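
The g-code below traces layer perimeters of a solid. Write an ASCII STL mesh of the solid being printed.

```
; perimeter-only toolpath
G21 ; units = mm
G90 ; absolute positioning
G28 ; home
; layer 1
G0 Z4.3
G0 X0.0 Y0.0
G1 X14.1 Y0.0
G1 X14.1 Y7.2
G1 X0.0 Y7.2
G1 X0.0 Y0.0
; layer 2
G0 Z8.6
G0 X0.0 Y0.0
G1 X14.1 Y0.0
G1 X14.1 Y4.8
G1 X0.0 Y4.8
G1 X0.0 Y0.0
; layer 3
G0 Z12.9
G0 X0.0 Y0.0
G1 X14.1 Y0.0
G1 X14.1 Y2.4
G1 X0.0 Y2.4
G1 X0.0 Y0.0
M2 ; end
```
solid part
  facet normal 0.0000 0.0000 -1.0000
    outer loop
      vertex 14.1 9.6 0.0
      vertex 14.1 0.0 0.0
      vertex 0.0 0.0 0.0
    endloop
  endfacet
  facet normal 0.0000 0.0000 -1.0000
    outer loop
      vertex 0.0 9.6 0.0
      vertex 14.1 9.6 0.0
      vertex 0.0 0.0 0.0
    endloop
  endfacet
  facet normal 0.0000 -1.0000 0.0000
    outer loop
      vertex 0.0 0.0 0.0
      vertex 14.1 0.0 0.0
      vertex 14.1 0.0 17.2
    endloop
  endfacet
  facet normal 0.0000 -1.0000 0.0000
    outer loop
      vertex 0.0 0.0 0.0
      vertex 14.1 0.0 17.2
      vertex 0.0 0.0 17.2
    endloop
  endfacet
  facet normal 0.0000 0.8732 0.4874
    outer loop
      vertex 0.0 0.0 17.2
      vertex 14.1 0.0 17.2
      vertex 14.1 9.6 0.0
    endloop
  endfacet
  facet normal 0.0000 0.8732 0.4874
    outer loop
      vertex 0.0 0.0 17.2
      vertex 14.1 9.6 0.0
      vertex 0.0 9.6 0.0
    endloop
  endfacet
  facet normal -1.0000 0.0000 0.0000
    outer loop
      vertex 0.0 0.0 17.2
      vertex 0.0 9.6 0.0
      vertex 0.0 0.0 0.0
    endloop
  endfacet
  facet normal 1.0000 0.0000 0.0000
    outer loop
      vertex 14.1 0.0 0.0
      vertex 14.1 9.6 0.0
      vertex 14.1 0.0 17.2
    endloop
  endfacet
endsolid part

The G0 Z moves step by Δz≈4.3 mm. The G1 loops shrink linearly with z, so the solid tapers from its base footprint up to z≈17.2. Closing with a flat bottom cap and the tapered top and triangulating gives 8 facets — a wedge (ramp): 14.1 × 9.6 mm base, rising to 17.2 mm along the y=0 edge and sloping linearly to z=0 at y=9.6.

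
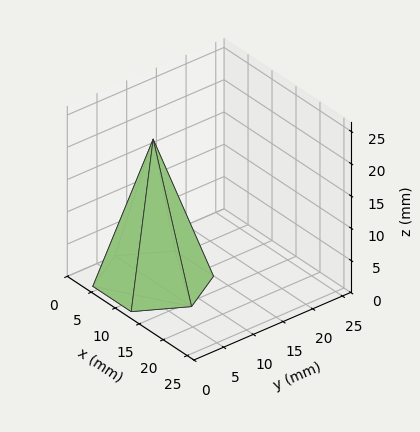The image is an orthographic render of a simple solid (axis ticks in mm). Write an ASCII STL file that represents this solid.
Reading the render: the shape is a regular 6-sided pyramid, base circumscribed radius ≈ 8 mm, apex at z ≈ 22 mm (dimensions read to the nearest mm from the axis ticks). For the STL, each face is triangulated and given an outward normal.

solid part
  facet normal 0.0000 0.0000 -1.0000
    outer loop
      vertex 4.000 14.928 0.000
      vertex 12.000 14.928 0.000
      vertex 16.000 8.000 0.000
    endloop
  endfacet
  facet normal 0.0000 0.0000 -1.0000
    outer loop
      vertex 0.000 8.000 0.000
      vertex 4.000 14.928 0.000
      vertex 16.000 8.000 0.000
    endloop
  endfacet
  facet normal 0.0000 0.0000 -1.0000
    outer loop
      vertex 4.000 1.072 0.000
      vertex 0.000 8.000 0.000
      vertex 16.000 8.000 0.000
    endloop
  endfacet
  facet normal 0.0000 0.0000 -1.0000
    outer loop
      vertex 12.000 1.072 0.000
      vertex 4.000 1.072 0.000
      vertex 16.000 8.000 0.000
    endloop
  endfacet
  facet normal 0.8260 0.4769 0.3004
    outer loop
      vertex 16.000 8.000 0.000
      vertex 12.000 14.928 0.000
      vertex 8.000 8.000 22.000
    endloop
  endfacet
  facet normal 0.0000 0.9538 0.3004
    outer loop
      vertex 12.000 14.928 0.000
      vertex 4.000 14.928 0.000
      vertex 8.000 8.000 22.000
    endloop
  endfacet
  facet normal -0.8260 0.4769 0.3004
    outer loop
      vertex 4.000 14.928 0.000
      vertex 0.000 8.000 0.000
      vertex 8.000 8.000 22.000
    endloop
  endfacet
  facet normal -0.8260 -0.4769 0.3004
    outer loop
      vertex 0.000 8.000 0.000
      vertex 4.000 1.072 0.000
      vertex 8.000 8.000 22.000
    endloop
  endfacet
  facet normal 0.0000 -0.9538 0.3004
    outer loop
      vertex 4.000 1.072 0.000
      vertex 12.000 1.072 0.000
      vertex 8.000 8.000 22.000
    endloop
  endfacet
  facet normal 0.8260 -0.4769 0.3004
    outer loop
      vertex 12.000 1.072 0.000
      vertex 16.000 8.000 0.000
      vertex 8.000 8.000 22.000
    endloop
  endfacet
endsolid part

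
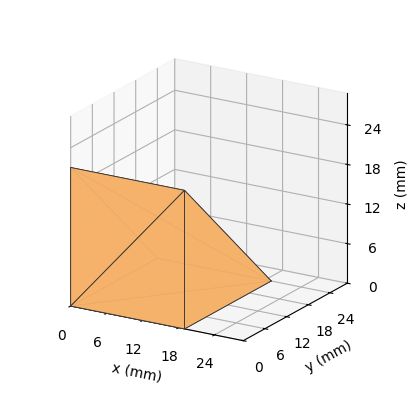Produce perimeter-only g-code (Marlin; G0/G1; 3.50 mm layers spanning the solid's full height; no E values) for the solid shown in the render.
Reading the render: the shape is a wedge (ramp): 19 × 24 mm base, rising to 21 mm along the y=0 edge and sloping linearly to z=0 at y=24 (dimensions read to the nearest mm from the axis ticks). For the g-code, the solid's height is divided into equal slices at the stated Δz and each level perimeter traced with G1 moves after a G0 lift.

; perimeter-only toolpath
G21 ; units = mm
G90 ; absolute positioning
G28 ; home
; layer 1
G0 Z3.50
G0 X0.00 Y0.00
G1 X19.00 Y0.00
G1 X19.00 Y20.00
G1 X0.00 Y20.00
G1 X0.00 Y0.00
; layer 2
G0 Z7.00
G0 X0.00 Y0.00
G1 X19.00 Y0.00
G1 X19.00 Y16.00
G1 X0.00 Y16.00
G1 X0.00 Y0.00
; layer 3
G0 Z10.50
G0 X0.00 Y0.00
G1 X19.00 Y0.00
G1 X19.00 Y12.00
G1 X0.00 Y12.00
G1 X0.00 Y0.00
; layer 4
G0 Z14.00
G0 X0.00 Y0.00
G1 X19.00 Y0.00
G1 X19.00 Y8.00
G1 X0.00 Y8.00
G1 X0.00 Y0.00
; layer 5
G0 Z17.50
G0 X0.00 Y0.00
G1 X19.00 Y0.00
G1 X19.00 Y4.00
G1 X0.00 Y4.00
G1 X0.00 Y0.00
M2 ; end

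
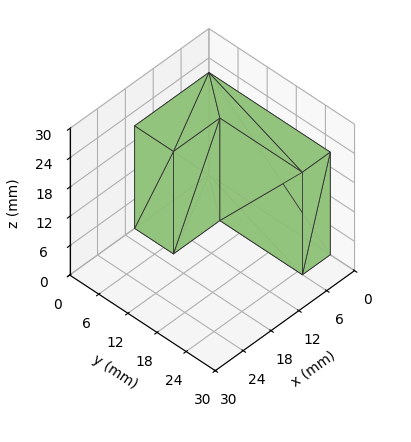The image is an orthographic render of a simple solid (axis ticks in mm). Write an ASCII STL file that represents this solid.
Reading the render: the shape is an L-shaped prism: outer 16 × 25 mm, arm thicknesses ≈ 8 mm (horizontal) and 6 mm (vertical), extruded 21 mm in z (dimensions read to the nearest mm from the axis ticks). For the STL, each face is triangulated and given an outward normal.

solid part
  facet normal 0.0000 0.0000 -1.0000
    outer loop
      vertex 16.000 8.000 0.000
      vertex 16.000 0.000 0.000
      vertex 0.000 0.000 0.000
    endloop
  endfacet
  facet normal 0.0000 0.0000 -1.0000
    outer loop
      vertex 6.000 8.000 0.000
      vertex 16.000 8.000 0.000
      vertex 0.000 0.000 0.000
    endloop
  endfacet
  facet normal 0.0000 0.0000 -1.0000
    outer loop
      vertex 6.000 25.000 0.000
      vertex 6.000 8.000 0.000
      vertex 0.000 0.000 0.000
    endloop
  endfacet
  facet normal 0.0000 0.0000 -1.0000
    outer loop
      vertex 0.000 25.000 0.000
      vertex 6.000 25.000 0.000
      vertex 0.000 0.000 0.000
    endloop
  endfacet
  facet normal 0.0000 0.0000 1.0000
    outer loop
      vertex 0.000 0.000 21.000
      vertex 16.000 0.000 21.000
      vertex 16.000 8.000 21.000
    endloop
  endfacet
  facet normal 0.0000 0.0000 1.0000
    outer loop
      vertex 0.000 0.000 21.000
      vertex 16.000 8.000 21.000
      vertex 6.000 8.000 21.000
    endloop
  endfacet
  facet normal 0.0000 0.0000 1.0000
    outer loop
      vertex 0.000 0.000 21.000
      vertex 6.000 8.000 21.000
      vertex 6.000 25.000 21.000
    endloop
  endfacet
  facet normal 0.0000 0.0000 1.0000
    outer loop
      vertex 0.000 0.000 21.000
      vertex 6.000 25.000 21.000
      vertex 0.000 25.000 21.000
    endloop
  endfacet
  facet normal 0.0000 -1.0000 0.0000
    outer loop
      vertex 0.000 0.000 0.000
      vertex 16.000 0.000 0.000
      vertex 16.000 0.000 21.000
    endloop
  endfacet
  facet normal 0.0000 -1.0000 0.0000
    outer loop
      vertex 0.000 0.000 0.000
      vertex 16.000 0.000 21.000
      vertex 0.000 0.000 21.000
    endloop
  endfacet
  facet normal 1.0000 0.0000 0.0000
    outer loop
      vertex 16.000 0.000 0.000
      vertex 16.000 8.000 0.000
      vertex 16.000 8.000 21.000
    endloop
  endfacet
  facet normal 1.0000 0.0000 0.0000
    outer loop
      vertex 16.000 0.000 0.000
      vertex 16.000 8.000 21.000
      vertex 16.000 0.000 21.000
    endloop
  endfacet
  facet normal 0.0000 1.0000 0.0000
    outer loop
      vertex 16.000 8.000 0.000
      vertex 6.000 8.000 0.000
      vertex 6.000 8.000 21.000
    endloop
  endfacet
  facet normal 0.0000 1.0000 0.0000
    outer loop
      vertex 16.000 8.000 0.000
      vertex 6.000 8.000 21.000
      vertex 16.000 8.000 21.000
    endloop
  endfacet
  facet normal 1.0000 0.0000 0.0000
    outer loop
      vertex 6.000 8.000 0.000
      vertex 6.000 25.000 0.000
      vertex 6.000 25.000 21.000
    endloop
  endfacet
  facet normal 1.0000 0.0000 0.0000
    outer loop
      vertex 6.000 8.000 0.000
      vertex 6.000 25.000 21.000
      vertex 6.000 8.000 21.000
    endloop
  endfacet
  facet normal 0.0000 1.0000 0.0000
    outer loop
      vertex 6.000 25.000 0.000
      vertex 0.000 25.000 0.000
      vertex 0.000 25.000 21.000
    endloop
  endfacet
  facet normal 0.0000 1.0000 0.0000
    outer loop
      vertex 6.000 25.000 0.000
      vertex 0.000 25.000 21.000
      vertex 6.000 25.000 21.000
    endloop
  endfacet
  facet normal -1.0000 0.0000 0.0000
    outer loop
      vertex 0.000 25.000 0.000
      vertex 0.000 0.000 0.000
      vertex 0.000 0.000 21.000
    endloop
  endfacet
  facet normal -1.0000 0.0000 0.0000
    outer loop
      vertex 0.000 25.000 0.000
      vertex 0.000 0.000 21.000
      vertex 0.000 25.000 21.000
    endloop
  endfacet
endsolid part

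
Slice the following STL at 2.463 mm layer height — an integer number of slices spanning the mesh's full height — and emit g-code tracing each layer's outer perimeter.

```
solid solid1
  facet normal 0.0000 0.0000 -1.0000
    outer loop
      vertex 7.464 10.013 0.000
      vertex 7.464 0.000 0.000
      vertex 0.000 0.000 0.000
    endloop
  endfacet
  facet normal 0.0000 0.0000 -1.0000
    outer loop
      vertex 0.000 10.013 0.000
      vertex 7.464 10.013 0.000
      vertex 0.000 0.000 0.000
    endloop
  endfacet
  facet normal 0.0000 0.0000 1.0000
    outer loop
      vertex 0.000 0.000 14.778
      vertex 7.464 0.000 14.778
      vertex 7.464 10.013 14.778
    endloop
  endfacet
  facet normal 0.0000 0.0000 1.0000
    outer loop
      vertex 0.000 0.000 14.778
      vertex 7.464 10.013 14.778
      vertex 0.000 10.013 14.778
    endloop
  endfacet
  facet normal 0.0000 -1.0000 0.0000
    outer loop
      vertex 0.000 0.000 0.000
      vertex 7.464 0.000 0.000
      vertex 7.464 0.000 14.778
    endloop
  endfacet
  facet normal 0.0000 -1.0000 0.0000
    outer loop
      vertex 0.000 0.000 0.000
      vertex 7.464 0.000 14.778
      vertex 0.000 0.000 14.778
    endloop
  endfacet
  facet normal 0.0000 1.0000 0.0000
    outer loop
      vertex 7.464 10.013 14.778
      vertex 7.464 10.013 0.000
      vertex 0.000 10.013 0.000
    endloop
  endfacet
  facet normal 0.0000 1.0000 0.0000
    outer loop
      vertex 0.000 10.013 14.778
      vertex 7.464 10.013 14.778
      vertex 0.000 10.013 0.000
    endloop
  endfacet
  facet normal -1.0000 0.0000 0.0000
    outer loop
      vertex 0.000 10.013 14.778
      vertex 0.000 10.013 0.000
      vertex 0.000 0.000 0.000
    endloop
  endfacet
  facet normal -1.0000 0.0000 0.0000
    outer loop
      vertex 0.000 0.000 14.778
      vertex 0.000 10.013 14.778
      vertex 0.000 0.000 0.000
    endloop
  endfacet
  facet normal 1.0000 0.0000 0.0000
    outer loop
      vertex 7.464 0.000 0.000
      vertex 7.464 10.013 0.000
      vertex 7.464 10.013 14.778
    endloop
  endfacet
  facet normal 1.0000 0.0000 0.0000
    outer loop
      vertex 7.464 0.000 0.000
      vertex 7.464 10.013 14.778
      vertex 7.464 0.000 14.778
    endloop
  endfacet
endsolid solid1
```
; perimeter-only toolpath
G21 ; units = mm
G90 ; absolute positioning
G28 ; home
; layer 1
G0 Z2.463
G0 X0.000 Y0.000
G1 X7.464 Y0.000
G1 X7.464 Y10.013
G1 X0.000 Y10.013
G1 X0.000 Y0.000
; layer 2
G0 Z4.926
G0 X0.000 Y0.000
G1 X7.464 Y0.000
G1 X7.464 Y10.013
G1 X0.000 Y10.013
G1 X0.000 Y0.000
; layer 3
G0 Z7.389
G0 X0.000 Y0.000
G1 X7.464 Y0.000
G1 X7.464 Y10.013
G1 X0.000 Y10.013
G1 X0.000 Y0.000
; layer 4
G0 Z9.852
G0 X0.000 Y0.000
G1 X7.464 Y0.000
G1 X7.464 Y10.013
G1 X0.000 Y10.013
G1 X0.000 Y0.000
; layer 5
G0 Z12.315
G0 X0.000 Y0.000
G1 X7.464 Y0.000
G1 X7.464 Y10.013
G1 X0.000 Y10.013
G1 X0.000 Y0.000
; layer 6
G0 Z14.778
G0 X0.000 Y0.000
G1 X7.464 Y0.000
G1 X7.464 Y10.013
G1 X0.000 Y10.013
G1 X0.000 Y0.000
M2 ; end

The solid is a rectangular box, roughly 7.46 × 10 mm footprint and 14.8 mm tall. Slicing at Δz = 2.463 mm — 6 equal slices spanning the solid's height, so layer i sits at z = i·h/6 — gives 6 non-empty perimeters. Each is a 4-segment closed polygon; G0 lifts to the layer z and rapids to the start vertex, then G1 traces the edges.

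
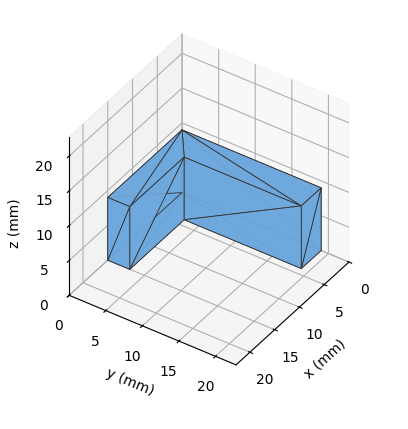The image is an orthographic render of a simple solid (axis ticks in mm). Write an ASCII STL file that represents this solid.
Reading the render: the shape is an L-shaped prism: outer 15 × 19 mm, arm thicknesses ≈ 3 mm (horizontal) and 4 mm (vertical), extruded 9 mm in z (dimensions read to the nearest mm from the axis ticks). For the STL, each face is triangulated and given an outward normal.

solid part
  facet normal 0.0000 0.0000 -1.0000
    outer loop
      vertex 15.00 3.00 0.00
      vertex 15.00 0.00 0.00
      vertex 0.00 0.00 0.00
    endloop
  endfacet
  facet normal 0.0000 0.0000 -1.0000
    outer loop
      vertex 4.00 3.00 0.00
      vertex 15.00 3.00 0.00
      vertex 0.00 0.00 0.00
    endloop
  endfacet
  facet normal 0.0000 0.0000 -1.0000
    outer loop
      vertex 4.00 19.00 0.00
      vertex 4.00 3.00 0.00
      vertex 0.00 0.00 0.00
    endloop
  endfacet
  facet normal 0.0000 0.0000 -1.0000
    outer loop
      vertex 0.00 19.00 0.00
      vertex 4.00 19.00 0.00
      vertex 0.00 0.00 0.00
    endloop
  endfacet
  facet normal 0.0000 0.0000 1.0000
    outer loop
      vertex 0.00 0.00 9.00
      vertex 15.00 0.00 9.00
      vertex 15.00 3.00 9.00
    endloop
  endfacet
  facet normal 0.0000 0.0000 1.0000
    outer loop
      vertex 0.00 0.00 9.00
      vertex 15.00 3.00 9.00
      vertex 4.00 3.00 9.00
    endloop
  endfacet
  facet normal 0.0000 0.0000 1.0000
    outer loop
      vertex 0.00 0.00 9.00
      vertex 4.00 3.00 9.00
      vertex 4.00 19.00 9.00
    endloop
  endfacet
  facet normal 0.0000 0.0000 1.0000
    outer loop
      vertex 0.00 0.00 9.00
      vertex 4.00 19.00 9.00
      vertex 0.00 19.00 9.00
    endloop
  endfacet
  facet normal 0.0000 -1.0000 0.0000
    outer loop
      vertex 0.00 0.00 0.00
      vertex 15.00 0.00 0.00
      vertex 15.00 0.00 9.00
    endloop
  endfacet
  facet normal 0.0000 -1.0000 0.0000
    outer loop
      vertex 0.00 0.00 0.00
      vertex 15.00 0.00 9.00
      vertex 0.00 0.00 9.00
    endloop
  endfacet
  facet normal 1.0000 0.0000 0.0000
    outer loop
      vertex 15.00 0.00 0.00
      vertex 15.00 3.00 0.00
      vertex 15.00 3.00 9.00
    endloop
  endfacet
  facet normal 1.0000 0.0000 0.0000
    outer loop
      vertex 15.00 0.00 0.00
      vertex 15.00 3.00 9.00
      vertex 15.00 0.00 9.00
    endloop
  endfacet
  facet normal 0.0000 1.0000 0.0000
    outer loop
      vertex 15.00 3.00 0.00
      vertex 4.00 3.00 0.00
      vertex 4.00 3.00 9.00
    endloop
  endfacet
  facet normal 0.0000 1.0000 0.0000
    outer loop
      vertex 15.00 3.00 0.00
      vertex 4.00 3.00 9.00
      vertex 15.00 3.00 9.00
    endloop
  endfacet
  facet normal 1.0000 0.0000 0.0000
    outer loop
      vertex 4.00 3.00 0.00
      vertex 4.00 19.00 0.00
      vertex 4.00 19.00 9.00
    endloop
  endfacet
  facet normal 1.0000 0.0000 0.0000
    outer loop
      vertex 4.00 3.00 0.00
      vertex 4.00 19.00 9.00
      vertex 4.00 3.00 9.00
    endloop
  endfacet
  facet normal 0.0000 1.0000 0.0000
    outer loop
      vertex 4.00 19.00 0.00
      vertex 0.00 19.00 0.00
      vertex 0.00 19.00 9.00
    endloop
  endfacet
  facet normal 0.0000 1.0000 0.0000
    outer loop
      vertex 4.00 19.00 0.00
      vertex 0.00 19.00 9.00
      vertex 4.00 19.00 9.00
    endloop
  endfacet
  facet normal -1.0000 0.0000 0.0000
    outer loop
      vertex 0.00 19.00 0.00
      vertex 0.00 0.00 0.00
      vertex 0.00 0.00 9.00
    endloop
  endfacet
  facet normal -1.0000 0.0000 0.0000
    outer loop
      vertex 0.00 19.00 0.00
      vertex 0.00 0.00 9.00
      vertex 0.00 19.00 9.00
    endloop
  endfacet
endsolid part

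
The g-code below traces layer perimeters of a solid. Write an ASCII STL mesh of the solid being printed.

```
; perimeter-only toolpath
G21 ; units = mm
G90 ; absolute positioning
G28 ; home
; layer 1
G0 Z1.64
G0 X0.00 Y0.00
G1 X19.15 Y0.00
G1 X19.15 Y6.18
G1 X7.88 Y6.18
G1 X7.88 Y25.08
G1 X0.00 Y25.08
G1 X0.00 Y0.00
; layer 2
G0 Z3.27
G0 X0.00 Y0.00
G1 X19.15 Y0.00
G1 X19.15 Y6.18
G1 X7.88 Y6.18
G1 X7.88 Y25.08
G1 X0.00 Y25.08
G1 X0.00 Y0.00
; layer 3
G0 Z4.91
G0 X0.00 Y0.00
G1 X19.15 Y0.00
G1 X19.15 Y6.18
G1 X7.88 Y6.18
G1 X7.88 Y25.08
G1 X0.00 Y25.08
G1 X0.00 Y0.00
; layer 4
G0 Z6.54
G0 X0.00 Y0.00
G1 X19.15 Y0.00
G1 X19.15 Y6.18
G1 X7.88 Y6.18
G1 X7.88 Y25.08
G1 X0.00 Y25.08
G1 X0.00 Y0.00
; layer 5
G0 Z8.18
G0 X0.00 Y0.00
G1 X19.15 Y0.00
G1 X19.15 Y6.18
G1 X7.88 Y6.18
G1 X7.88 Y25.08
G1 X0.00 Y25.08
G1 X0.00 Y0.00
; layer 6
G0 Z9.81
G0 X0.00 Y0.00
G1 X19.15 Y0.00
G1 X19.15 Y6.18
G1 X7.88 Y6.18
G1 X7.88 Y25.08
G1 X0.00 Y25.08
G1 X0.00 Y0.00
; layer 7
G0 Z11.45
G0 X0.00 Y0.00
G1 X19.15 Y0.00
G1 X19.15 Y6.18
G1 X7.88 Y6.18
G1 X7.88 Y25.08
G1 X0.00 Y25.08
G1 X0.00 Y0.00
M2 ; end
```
solid part
  facet normal 0.0000 0.0000 -1.0000
    outer loop
      vertex 19.15 6.18 0.00
      vertex 19.15 0.00 0.00
      vertex 0.00 0.00 0.00
    endloop
  endfacet
  facet normal 0.0000 0.0000 -1.0000
    outer loop
      vertex 7.88 6.18 0.00
      vertex 19.15 6.18 0.00
      vertex 0.00 0.00 0.00
    endloop
  endfacet
  facet normal 0.0000 0.0000 -1.0000
    outer loop
      vertex 7.88 25.08 0.00
      vertex 7.88 6.18 0.00
      vertex 0.00 0.00 0.00
    endloop
  endfacet
  facet normal 0.0000 0.0000 -1.0000
    outer loop
      vertex 0.00 25.08 0.00
      vertex 7.88 25.08 0.00
      vertex 0.00 0.00 0.00
    endloop
  endfacet
  facet normal 0.0000 0.0000 1.0000
    outer loop
      vertex 0.00 0.00 11.45
      vertex 19.15 0.00 11.45
      vertex 19.15 6.18 11.45
    endloop
  endfacet
  facet normal 0.0000 0.0000 1.0000
    outer loop
      vertex 0.00 0.00 11.45
      vertex 19.15 6.18 11.45
      vertex 7.88 6.18 11.45
    endloop
  endfacet
  facet normal 0.0000 0.0000 1.0000
    outer loop
      vertex 0.00 0.00 11.45
      vertex 7.88 6.18 11.45
      vertex 7.88 25.08 11.45
    endloop
  endfacet
  facet normal 0.0000 0.0000 1.0000
    outer loop
      vertex 0.00 0.00 11.45
      vertex 7.88 25.08 11.45
      vertex 0.00 25.08 11.45
    endloop
  endfacet
  facet normal 0.0000 -1.0000 0.0000
    outer loop
      vertex 0.00 0.00 0.00
      vertex 19.15 0.00 0.00
      vertex 19.15 0.00 11.45
    endloop
  endfacet
  facet normal 0.0000 -1.0000 0.0000
    outer loop
      vertex 0.00 0.00 0.00
      vertex 19.15 0.00 11.45
      vertex 0.00 0.00 11.45
    endloop
  endfacet
  facet normal 1.0000 0.0000 0.0000
    outer loop
      vertex 19.15 0.00 0.00
      vertex 19.15 6.18 0.00
      vertex 19.15 6.18 11.45
    endloop
  endfacet
  facet normal 1.0000 0.0000 0.0000
    outer loop
      vertex 19.15 0.00 0.00
      vertex 19.15 6.18 11.45
      vertex 19.15 0.00 11.45
    endloop
  endfacet
  facet normal 0.0000 1.0000 0.0000
    outer loop
      vertex 19.15 6.18 0.00
      vertex 7.88 6.18 0.00
      vertex 7.88 6.18 11.45
    endloop
  endfacet
  facet normal 0.0000 1.0000 0.0000
    outer loop
      vertex 19.15 6.18 0.00
      vertex 7.88 6.18 11.45
      vertex 19.15 6.18 11.45
    endloop
  endfacet
  facet normal 1.0000 0.0000 0.0000
    outer loop
      vertex 7.88 6.18 0.00
      vertex 7.88 25.08 0.00
      vertex 7.88 25.08 11.45
    endloop
  endfacet
  facet normal 1.0000 0.0000 0.0000
    outer loop
      vertex 7.88 6.18 0.00
      vertex 7.88 25.08 11.45
      vertex 7.88 6.18 11.45
    endloop
  endfacet
  facet normal 0.0000 1.0000 0.0000
    outer loop
      vertex 7.88 25.08 0.00
      vertex 0.00 25.08 0.00
      vertex 0.00 25.08 11.45
    endloop
  endfacet
  facet normal 0.0000 1.0000 0.0000
    outer loop
      vertex 7.88 25.08 0.00
      vertex 0.00 25.08 11.45
      vertex 7.88 25.08 11.45
    endloop
  endfacet
  facet normal -1.0000 0.0000 0.0000
    outer loop
      vertex 0.00 25.08 0.00
      vertex 0.00 0.00 0.00
      vertex 0.00 0.00 11.45
    endloop
  endfacet
  facet normal -1.0000 0.0000 0.0000
    outer loop
      vertex 0.00 25.08 0.00
      vertex 0.00 0.00 11.45
      vertex 0.00 25.08 11.45
    endloop
  endfacet
endsolid part

The G0 Z moves step by Δz≈1.64 mm. Every layer's G1 loop is the same polygon, so the solid is a straight extrusion of it from z=0 to z≈11.4. Closing with flat bottom and top caps and triangulating gives 20 facets — an L-shaped prism: outer 19.1 × 25.1 mm, arm thicknesses ≈ 6.18 mm (horizontal) and 7.88 mm (vertical), extruded 11.4 mm in z.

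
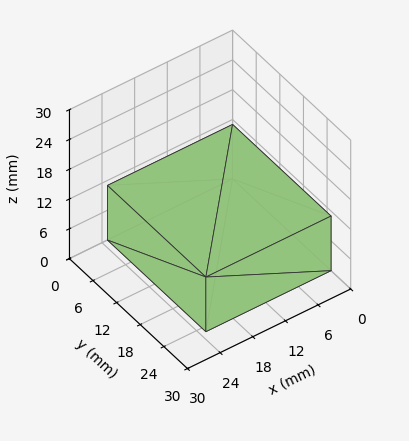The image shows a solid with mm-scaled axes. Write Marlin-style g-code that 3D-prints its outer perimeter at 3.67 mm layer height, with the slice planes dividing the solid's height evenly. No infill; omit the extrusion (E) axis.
Reading the render: the shape is a rectangular box, roughly 23 × 25 mm footprint and 11 mm tall (dimensions read to the nearest mm from the axis ticks). For the g-code, the solid's height is divided into equal slices at the stated Δz and each level perimeter traced with G1 moves after a G0 lift.

; perimeter-only toolpath
G21 ; units = mm
G90 ; absolute positioning
G28 ; home
; layer 1
G0 Z3.67
G0 X0.00 Y0.00
G1 X23.00 Y0.00
G1 X23.00 Y25.00
G1 X0.00 Y25.00
G1 X0.00 Y0.00
; layer 2
G0 Z7.33
G0 X0.00 Y0.00
G1 X23.00 Y0.00
G1 X23.00 Y25.00
G1 X0.00 Y25.00
G1 X0.00 Y0.00
; layer 3
G0 Z11.00
G0 X0.00 Y0.00
G1 X23.00 Y0.00
G1 X23.00 Y25.00
G1 X0.00 Y25.00
G1 X0.00 Y0.00
M2 ; end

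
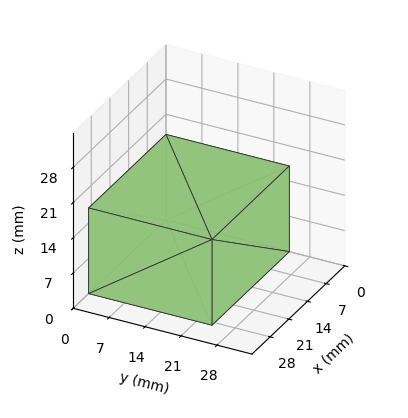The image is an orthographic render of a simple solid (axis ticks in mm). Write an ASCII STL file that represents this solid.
Reading the render: the shape is a rectangular box, roughly 29 × 24 mm footprint and 17 mm tall (dimensions read to the nearest mm from the axis ticks). For the STL, each face is triangulated and given an outward normal.

solid part
  facet normal 0.0000 0.0000 -1.0000
    outer loop
      vertex 29.00 24.00 0.00
      vertex 29.00 0.00 0.00
      vertex 0.00 0.00 0.00
    endloop
  endfacet
  facet normal 0.0000 0.0000 -1.0000
    outer loop
      vertex 0.00 24.00 0.00
      vertex 29.00 24.00 0.00
      vertex 0.00 0.00 0.00
    endloop
  endfacet
  facet normal 0.0000 0.0000 1.0000
    outer loop
      vertex 0.00 0.00 17.00
      vertex 29.00 0.00 17.00
      vertex 29.00 24.00 17.00
    endloop
  endfacet
  facet normal 0.0000 0.0000 1.0000
    outer loop
      vertex 0.00 0.00 17.00
      vertex 29.00 24.00 17.00
      vertex 0.00 24.00 17.00
    endloop
  endfacet
  facet normal 0.0000 -1.0000 0.0000
    outer loop
      vertex 0.00 0.00 0.00
      vertex 29.00 0.00 0.00
      vertex 29.00 0.00 17.00
    endloop
  endfacet
  facet normal 0.0000 -1.0000 0.0000
    outer loop
      vertex 0.00 0.00 0.00
      vertex 29.00 0.00 17.00
      vertex 0.00 0.00 17.00
    endloop
  endfacet
  facet normal 0.0000 1.0000 0.0000
    outer loop
      vertex 29.00 24.00 17.00
      vertex 29.00 24.00 0.00
      vertex 0.00 24.00 0.00
    endloop
  endfacet
  facet normal 0.0000 1.0000 0.0000
    outer loop
      vertex 0.00 24.00 17.00
      vertex 29.00 24.00 17.00
      vertex 0.00 24.00 0.00
    endloop
  endfacet
  facet normal -1.0000 0.0000 0.0000
    outer loop
      vertex 0.00 24.00 17.00
      vertex 0.00 24.00 0.00
      vertex 0.00 0.00 0.00
    endloop
  endfacet
  facet normal -1.0000 0.0000 0.0000
    outer loop
      vertex 0.00 0.00 17.00
      vertex 0.00 24.00 17.00
      vertex 0.00 0.00 0.00
    endloop
  endfacet
  facet normal 1.0000 0.0000 0.0000
    outer loop
      vertex 29.00 0.00 0.00
      vertex 29.00 24.00 0.00
      vertex 29.00 24.00 17.00
    endloop
  endfacet
  facet normal 1.0000 0.0000 0.0000
    outer loop
      vertex 29.00 0.00 0.00
      vertex 29.00 24.00 17.00
      vertex 29.00 0.00 17.00
    endloop
  endfacet
endsolid part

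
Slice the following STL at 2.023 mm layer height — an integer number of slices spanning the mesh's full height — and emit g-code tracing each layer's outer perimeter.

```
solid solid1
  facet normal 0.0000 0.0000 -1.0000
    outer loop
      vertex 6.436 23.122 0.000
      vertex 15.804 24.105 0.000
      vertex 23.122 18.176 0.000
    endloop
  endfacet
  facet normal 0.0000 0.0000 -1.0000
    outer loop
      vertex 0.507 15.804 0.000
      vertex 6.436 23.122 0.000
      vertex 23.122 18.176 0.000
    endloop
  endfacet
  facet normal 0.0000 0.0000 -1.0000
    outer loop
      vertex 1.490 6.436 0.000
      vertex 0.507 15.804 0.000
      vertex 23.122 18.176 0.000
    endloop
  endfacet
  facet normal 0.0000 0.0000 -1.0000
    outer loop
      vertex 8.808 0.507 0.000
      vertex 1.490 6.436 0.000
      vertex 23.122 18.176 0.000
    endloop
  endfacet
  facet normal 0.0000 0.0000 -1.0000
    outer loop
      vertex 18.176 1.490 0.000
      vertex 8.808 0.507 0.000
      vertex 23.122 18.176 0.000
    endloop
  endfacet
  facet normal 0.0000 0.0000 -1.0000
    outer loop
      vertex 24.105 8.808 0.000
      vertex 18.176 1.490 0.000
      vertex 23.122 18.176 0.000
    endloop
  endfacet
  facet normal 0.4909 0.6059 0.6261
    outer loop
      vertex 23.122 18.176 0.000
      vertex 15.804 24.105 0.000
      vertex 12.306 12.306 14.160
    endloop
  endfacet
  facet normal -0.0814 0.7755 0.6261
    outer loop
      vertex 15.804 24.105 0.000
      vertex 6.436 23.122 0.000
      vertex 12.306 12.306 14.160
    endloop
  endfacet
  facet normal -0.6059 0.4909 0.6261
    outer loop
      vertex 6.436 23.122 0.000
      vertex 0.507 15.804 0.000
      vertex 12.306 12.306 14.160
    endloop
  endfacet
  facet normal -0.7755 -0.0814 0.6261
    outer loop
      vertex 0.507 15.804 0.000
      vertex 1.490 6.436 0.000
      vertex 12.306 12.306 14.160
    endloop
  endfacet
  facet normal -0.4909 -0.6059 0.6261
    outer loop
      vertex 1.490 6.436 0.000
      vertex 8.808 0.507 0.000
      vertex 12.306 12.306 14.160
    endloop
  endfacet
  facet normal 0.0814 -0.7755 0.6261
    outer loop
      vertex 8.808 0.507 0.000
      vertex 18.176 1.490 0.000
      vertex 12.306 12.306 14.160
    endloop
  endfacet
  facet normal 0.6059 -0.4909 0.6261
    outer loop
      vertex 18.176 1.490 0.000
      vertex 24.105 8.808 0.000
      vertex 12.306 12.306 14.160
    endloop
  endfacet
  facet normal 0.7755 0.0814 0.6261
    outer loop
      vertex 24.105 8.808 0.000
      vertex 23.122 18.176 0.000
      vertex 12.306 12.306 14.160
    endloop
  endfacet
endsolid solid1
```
; perimeter-only toolpath
G21 ; units = mm
G90 ; absolute positioning
G28 ; home
; layer 1
G0 Z2.023
G0 X21.577 Y17.337
G1 X15.304 Y22.419
G1 X7.275 Y21.577
G1 X2.193 Y15.304
G1 X3.035 Y7.275
G1 X9.308 Y2.193
G1 X17.337 Y3.035
G1 X22.419 Y9.308
G1 X21.577 Y17.337
; layer 2
G0 Z4.046
G0 X20.032 Y16.499
G1 X14.805 Y20.734
G1 X8.113 Y20.032
G1 X3.878 Y14.805
G1 X4.580 Y8.113
G1 X9.807 Y3.878
G1 X16.499 Y4.580
G1 X20.734 Y9.807
G1 X20.032 Y16.499
; layer 3
G0 Z6.069
G0 X18.487 Y15.660
G1 X14.305 Y19.048
G1 X8.952 Y18.487
G1 X5.564 Y14.305
G1 X6.125 Y8.952
G1 X10.307 Y5.564
G1 X15.660 Y6.125
G1 X19.048 Y10.307
G1 X18.487 Y15.660
; layer 4
G0 Z8.091
G0 X16.941 Y14.822
G1 X13.805 Y17.363
G1 X9.790 Y16.941
G1 X7.249 Y13.805
G1 X7.671 Y9.790
G1 X10.807 Y7.249
G1 X14.822 Y7.671
G1 X17.363 Y10.807
G1 X16.941 Y14.822
; layer 5
G0 Z10.114
G0 X15.396 Y13.983
G1 X13.305 Y15.677
G1 X10.629 Y15.396
G1 X8.935 Y13.305
G1 X9.216 Y10.629
G1 X11.307 Y8.935
G1 X13.983 Y9.216
G1 X15.677 Y11.307
G1 X15.396 Y13.983
; layer 6
G0 Z12.137
G0 X13.851 Y13.145
G1 X12.806 Y13.992
G1 X11.467 Y13.851
G1 X10.620 Y12.806
G1 X10.761 Y11.467
G1 X11.806 Y10.620
G1 X13.145 Y10.761
G1 X13.992 Y11.806
G1 X13.851 Y13.145
M2 ; end

The solid is a regular 8-sided pyramid, base circumscribed radius ≈ 12.3 mm, apex at z ≈ 14.2 mm. Slicing at Δz = 2.023 mm — 7 equal slices spanning the solid's height, so layer i sits at z = i·h/7 — gives 6 non-empty perimeters. Each is a 8-segment closed polygon; G0 lifts to the layer z and rapids to the start vertex, then G1 traces the edges. The cross-section shrinks linearly with z (the slice at the apex is degenerate and omitted).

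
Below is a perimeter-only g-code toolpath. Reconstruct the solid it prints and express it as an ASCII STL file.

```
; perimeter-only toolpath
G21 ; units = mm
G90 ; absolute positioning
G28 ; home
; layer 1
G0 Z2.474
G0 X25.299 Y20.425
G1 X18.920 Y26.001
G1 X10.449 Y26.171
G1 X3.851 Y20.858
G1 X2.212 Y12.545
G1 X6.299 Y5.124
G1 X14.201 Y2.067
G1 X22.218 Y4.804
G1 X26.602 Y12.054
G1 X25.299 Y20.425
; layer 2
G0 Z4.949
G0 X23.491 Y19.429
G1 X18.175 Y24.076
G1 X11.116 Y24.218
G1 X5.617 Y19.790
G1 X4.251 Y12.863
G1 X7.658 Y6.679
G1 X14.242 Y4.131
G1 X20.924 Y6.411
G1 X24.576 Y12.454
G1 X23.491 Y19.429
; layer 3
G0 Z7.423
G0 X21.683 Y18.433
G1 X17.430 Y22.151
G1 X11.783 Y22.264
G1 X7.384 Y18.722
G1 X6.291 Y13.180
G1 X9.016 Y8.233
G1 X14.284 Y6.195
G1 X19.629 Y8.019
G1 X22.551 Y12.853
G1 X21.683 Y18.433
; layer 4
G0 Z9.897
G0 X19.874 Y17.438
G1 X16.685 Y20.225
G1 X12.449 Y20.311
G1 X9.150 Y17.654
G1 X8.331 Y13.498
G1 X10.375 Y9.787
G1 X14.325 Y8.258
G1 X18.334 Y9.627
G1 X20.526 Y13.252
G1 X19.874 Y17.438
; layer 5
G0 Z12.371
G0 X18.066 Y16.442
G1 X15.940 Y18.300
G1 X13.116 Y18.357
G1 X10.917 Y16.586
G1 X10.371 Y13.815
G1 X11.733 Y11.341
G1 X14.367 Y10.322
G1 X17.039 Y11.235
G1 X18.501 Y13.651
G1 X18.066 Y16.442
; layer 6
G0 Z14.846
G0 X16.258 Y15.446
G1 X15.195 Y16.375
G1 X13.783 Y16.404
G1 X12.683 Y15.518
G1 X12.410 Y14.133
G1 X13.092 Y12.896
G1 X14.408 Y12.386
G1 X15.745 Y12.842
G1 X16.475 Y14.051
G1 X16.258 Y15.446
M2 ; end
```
solid part
  facet normal 0.0000 0.0000 -1.0000
    outer loop
      vertex 9.782 28.125 0.000
      vertex 19.665 27.926 0.000
      vertex 27.107 21.421 0.000
    endloop
  endfacet
  facet normal 0.0000 0.0000 -1.0000
    outer loop
      vertex 2.084 21.926 0.000
      vertex 9.782 28.125 0.000
      vertex 27.107 21.421 0.000
    endloop
  endfacet
  facet normal 0.0000 0.0000 -1.0000
    outer loop
      vertex 0.172 12.228 0.000
      vertex 2.084 21.926 0.000
      vertex 27.107 21.421 0.000
    endloop
  endfacet
  facet normal 0.0000 0.0000 -1.0000
    outer loop
      vertex 4.941 3.570 0.000
      vertex 0.172 12.228 0.000
      vertex 27.107 21.421 0.000
    endloop
  endfacet
  facet normal 0.0000 0.0000 -1.0000
    outer loop
      vertex 14.159 0.003 0.000
      vertex 4.941 3.570 0.000
      vertex 27.107 21.421 0.000
    endloop
  endfacet
  facet normal 0.0000 0.0000 -1.0000
    outer loop
      vertex 23.513 3.196 0.000
      vertex 14.159 0.003 0.000
      vertex 27.107 21.421 0.000
    endloop
  endfacet
  facet normal 0.0000 0.0000 -1.0000
    outer loop
      vertex 28.627 11.655 0.000
      vertex 23.513 3.196 0.000
      vertex 27.107 21.421 0.000
    endloop
  endfacet
  facet normal 0.5179 0.5925 0.6170
    outer loop
      vertex 27.107 21.421 0.000
      vertex 19.665 27.926 0.000
      vertex 14.450 14.450 17.320
    endloop
  endfacet
  facet normal 0.0158 0.7868 0.6170
    outer loop
      vertex 19.665 27.926 0.000
      vertex 9.782 28.125 0.000
      vertex 14.450 14.450 17.320
    endloop
  endfacet
  facet normal -0.4936 0.6129 0.6170
    outer loop
      vertex 9.782 28.125 0.000
      vertex 2.084 21.926 0.000
      vertex 14.450 14.450 17.320
    endloop
  endfacet
  facet normal -0.7721 0.1522 0.6170
    outer loop
      vertex 2.084 21.926 0.000
      vertex 0.172 12.228 0.000
      vertex 14.450 14.450 17.320
    endloop
  endfacet
  facet normal -0.6893 -0.3797 0.6170
    outer loop
      vertex 0.172 12.228 0.000
      vertex 4.941 3.570 0.000
      vertex 14.450 14.450 17.320
    endloop
  endfacet
  facet normal -0.2840 -0.7339 0.6170
    outer loop
      vertex 4.941 3.570 0.000
      vertex 14.159 0.003 0.000
      vertex 14.450 14.450 17.320
    endloop
  endfacet
  facet normal 0.2542 -0.7448 0.6170
    outer loop
      vertex 14.159 0.003 0.000
      vertex 23.513 3.196 0.000
      vertex 14.450 14.450 17.320
    endloop
  endfacet
  facet normal 0.6735 -0.4072 0.6170
    outer loop
      vertex 23.513 3.196 0.000
      vertex 28.627 11.655 0.000
      vertex 14.450 14.450 17.320
    endloop
  endfacet
  facet normal 0.7776 0.1210 0.6170
    outer loop
      vertex 28.627 11.655 0.000
      vertex 27.107 21.421 0.000
      vertex 14.450 14.450 17.320
    endloop
  endfacet
endsolid part

The G0 Z moves step by Δz≈2.474 mm. The G1 loops shrink linearly with z, so the solid tapers from its base footprint up to z≈17.3. Closing with a flat bottom cap and the tapered top and triangulating gives 16 facets — a regular 9-sided pyramid, base circumscribed radius ≈ 14.4 mm, apex at z ≈ 17.3 mm.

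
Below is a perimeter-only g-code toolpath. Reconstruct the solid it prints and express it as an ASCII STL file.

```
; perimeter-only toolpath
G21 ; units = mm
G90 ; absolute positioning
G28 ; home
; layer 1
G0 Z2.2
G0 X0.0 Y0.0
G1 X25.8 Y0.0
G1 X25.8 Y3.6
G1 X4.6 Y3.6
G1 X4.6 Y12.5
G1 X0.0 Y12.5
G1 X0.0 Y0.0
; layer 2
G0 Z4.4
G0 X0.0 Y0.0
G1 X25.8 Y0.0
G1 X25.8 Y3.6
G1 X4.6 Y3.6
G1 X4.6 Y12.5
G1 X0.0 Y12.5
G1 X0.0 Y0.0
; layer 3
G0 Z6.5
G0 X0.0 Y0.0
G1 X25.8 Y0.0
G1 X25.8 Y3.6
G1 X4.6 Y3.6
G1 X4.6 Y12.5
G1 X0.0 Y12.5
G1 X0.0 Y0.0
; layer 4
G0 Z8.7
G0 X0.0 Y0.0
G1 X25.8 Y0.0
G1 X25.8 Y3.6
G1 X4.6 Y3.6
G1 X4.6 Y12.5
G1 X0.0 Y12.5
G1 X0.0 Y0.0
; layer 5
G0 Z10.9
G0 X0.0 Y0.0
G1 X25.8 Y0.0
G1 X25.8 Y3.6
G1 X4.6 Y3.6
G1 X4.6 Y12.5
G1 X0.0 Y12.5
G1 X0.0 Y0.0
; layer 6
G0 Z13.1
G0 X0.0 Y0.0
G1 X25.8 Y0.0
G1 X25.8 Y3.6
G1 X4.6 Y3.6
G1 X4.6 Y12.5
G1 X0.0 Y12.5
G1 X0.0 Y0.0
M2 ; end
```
solid part
  facet normal 0.0000 0.0000 -1.0000
    outer loop
      vertex 25.8 3.6 0.0
      vertex 25.8 0.0 0.0
      vertex 0.0 0.0 0.0
    endloop
  endfacet
  facet normal 0.0000 0.0000 -1.0000
    outer loop
      vertex 4.6 3.6 0.0
      vertex 25.8 3.6 0.0
      vertex 0.0 0.0 0.0
    endloop
  endfacet
  facet normal 0.0000 0.0000 -1.0000
    outer loop
      vertex 4.6 12.5 0.0
      vertex 4.6 3.6 0.0
      vertex 0.0 0.0 0.0
    endloop
  endfacet
  facet normal 0.0000 0.0000 -1.0000
    outer loop
      vertex 0.0 12.5 0.0
      vertex 4.6 12.5 0.0
      vertex 0.0 0.0 0.0
    endloop
  endfacet
  facet normal 0.0000 0.0000 1.0000
    outer loop
      vertex 0.0 0.0 13.1
      vertex 25.8 0.0 13.1
      vertex 25.8 3.6 13.1
    endloop
  endfacet
  facet normal 0.0000 0.0000 1.0000
    outer loop
      vertex 0.0 0.0 13.1
      vertex 25.8 3.6 13.1
      vertex 4.6 3.6 13.1
    endloop
  endfacet
  facet normal 0.0000 0.0000 1.0000
    outer loop
      vertex 0.0 0.0 13.1
      vertex 4.6 3.6 13.1
      vertex 4.6 12.5 13.1
    endloop
  endfacet
  facet normal 0.0000 0.0000 1.0000
    outer loop
      vertex 0.0 0.0 13.1
      vertex 4.6 12.5 13.1
      vertex 0.0 12.5 13.1
    endloop
  endfacet
  facet normal 0.0000 -1.0000 0.0000
    outer loop
      vertex 0.0 0.0 0.0
      vertex 25.8 0.0 0.0
      vertex 25.8 0.0 13.1
    endloop
  endfacet
  facet normal 0.0000 -1.0000 0.0000
    outer loop
      vertex 0.0 0.0 0.0
      vertex 25.8 0.0 13.1
      vertex 0.0 0.0 13.1
    endloop
  endfacet
  facet normal 1.0000 0.0000 0.0000
    outer loop
      vertex 25.8 0.0 0.0
      vertex 25.8 3.6 0.0
      vertex 25.8 3.6 13.1
    endloop
  endfacet
  facet normal 1.0000 0.0000 0.0000
    outer loop
      vertex 25.8 0.0 0.0
      vertex 25.8 3.6 13.1
      vertex 25.8 0.0 13.1
    endloop
  endfacet
  facet normal 0.0000 1.0000 0.0000
    outer loop
      vertex 25.8 3.6 0.0
      vertex 4.6 3.6 0.0
      vertex 4.6 3.6 13.1
    endloop
  endfacet
  facet normal 0.0000 1.0000 0.0000
    outer loop
      vertex 25.8 3.6 0.0
      vertex 4.6 3.6 13.1
      vertex 25.8 3.6 13.1
    endloop
  endfacet
  facet normal 1.0000 0.0000 0.0000
    outer loop
      vertex 4.6 3.6 0.0
      vertex 4.6 12.5 0.0
      vertex 4.6 12.5 13.1
    endloop
  endfacet
  facet normal 1.0000 0.0000 0.0000
    outer loop
      vertex 4.6 3.6 0.0
      vertex 4.6 12.5 13.1
      vertex 4.6 3.6 13.1
    endloop
  endfacet
  facet normal 0.0000 1.0000 0.0000
    outer loop
      vertex 4.6 12.5 0.0
      vertex 0.0 12.5 0.0
      vertex 0.0 12.5 13.1
    endloop
  endfacet
  facet normal 0.0000 1.0000 0.0000
    outer loop
      vertex 4.6 12.5 0.0
      vertex 0.0 12.5 13.1
      vertex 4.6 12.5 13.1
    endloop
  endfacet
  facet normal -1.0000 0.0000 0.0000
    outer loop
      vertex 0.0 12.5 0.0
      vertex 0.0 0.0 0.0
      vertex 0.0 0.0 13.1
    endloop
  endfacet
  facet normal -1.0000 0.0000 0.0000
    outer loop
      vertex 0.0 12.5 0.0
      vertex 0.0 0.0 13.1
      vertex 0.0 12.5 13.1
    endloop
  endfacet
endsolid part

The G0 Z moves step by Δz≈2.2 mm. Every layer's G1 loop is the same polygon, so the solid is a straight extrusion of it from z=0 to z≈13.1. Closing with flat bottom and top caps and triangulating gives 20 facets — an L-shaped prism: outer 25.8 × 12.5 mm, arm thicknesses ≈ 3.6 mm (horizontal) and 4.6 mm (vertical), extruded 13.1 mm in z.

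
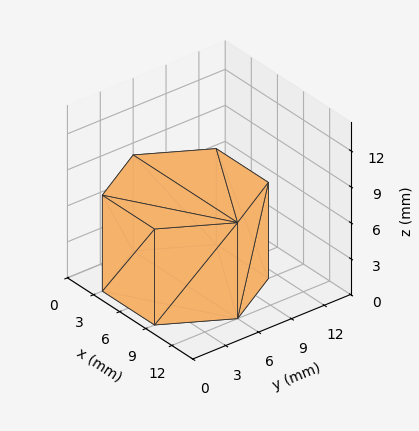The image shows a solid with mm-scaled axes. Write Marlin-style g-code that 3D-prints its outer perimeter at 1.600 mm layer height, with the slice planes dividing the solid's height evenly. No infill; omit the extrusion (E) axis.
Reading the render: the shape is a regular 6-sided prism (a cylinder approximated with 6 flat sides), circumscribed radius ≈ 6 mm, height ≈ 8 mm (dimensions read to the nearest mm from the axis ticks). For the g-code, the solid's height is divided into equal slices at the stated Δz and each level perimeter traced with G1 moves after a G0 lift.

; perimeter-only toolpath
G21 ; units = mm
G90 ; absolute positioning
G28 ; home
; layer 1
G0 Z1.600
G0 X12.000 Y6.000
G1 X9.000 Y11.196
G1 X3.000 Y11.196
G1 X0.000 Y6.000
G1 X3.000 Y0.804
G1 X9.000 Y0.804
G1 X12.000 Y6.000
; layer 2
G0 Z3.200
G0 X12.000 Y6.000
G1 X9.000 Y11.196
G1 X3.000 Y11.196
G1 X0.000 Y6.000
G1 X3.000 Y0.804
G1 X9.000 Y0.804
G1 X12.000 Y6.000
; layer 3
G0 Z4.800
G0 X12.000 Y6.000
G1 X9.000 Y11.196
G1 X3.000 Y11.196
G1 X0.000 Y6.000
G1 X3.000 Y0.804
G1 X9.000 Y0.804
G1 X12.000 Y6.000
; layer 4
G0 Z6.400
G0 X12.000 Y6.000
G1 X9.000 Y11.196
G1 X3.000 Y11.196
G1 X0.000 Y6.000
G1 X3.000 Y0.804
G1 X9.000 Y0.804
G1 X12.000 Y6.000
; layer 5
G0 Z8.000
G0 X12.000 Y6.000
G1 X9.000 Y11.196
G1 X3.000 Y11.196
G1 X0.000 Y6.000
G1 X3.000 Y0.804
G1 X9.000 Y0.804
G1 X12.000 Y6.000
M2 ; end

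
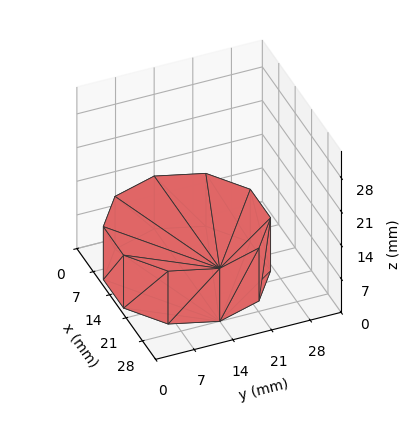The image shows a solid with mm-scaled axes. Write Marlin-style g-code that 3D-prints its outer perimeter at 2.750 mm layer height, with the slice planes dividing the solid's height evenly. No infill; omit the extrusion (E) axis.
Reading the render: the shape is a regular 10-sided prism (a cylinder approximated with 10 flat sides), circumscribed radius ≈ 14 mm, height ≈ 11 mm (dimensions read to the nearest mm from the axis ticks). For the g-code, the solid's height is divided into equal slices at the stated Δz and each level perimeter traced with G1 moves after a G0 lift.

; perimeter-only toolpath
G21 ; units = mm
G90 ; absolute positioning
G28 ; home
; layer 1
G0 Z2.750
G0 X28.000 Y14.000
G1 X25.326 Y22.229
G1 X18.326 Y27.315
G1 X9.674 Y27.315
G1 X2.674 Y22.229
G1 X0.000 Y14.000
G1 X2.674 Y5.771
G1 X9.674 Y0.685
G1 X18.326 Y0.685
G1 X25.326 Y5.771
G1 X28.000 Y14.000
; layer 2
G0 Z5.500
G0 X28.000 Y14.000
G1 X25.326 Y22.229
G1 X18.326 Y27.315
G1 X9.674 Y27.315
G1 X2.674 Y22.229
G1 X0.000 Y14.000
G1 X2.674 Y5.771
G1 X9.674 Y0.685
G1 X18.326 Y0.685
G1 X25.326 Y5.771
G1 X28.000 Y14.000
; layer 3
G0 Z8.250
G0 X28.000 Y14.000
G1 X25.326 Y22.229
G1 X18.326 Y27.315
G1 X9.674 Y27.315
G1 X2.674 Y22.229
G1 X0.000 Y14.000
G1 X2.674 Y5.771
G1 X9.674 Y0.685
G1 X18.326 Y0.685
G1 X25.326 Y5.771
G1 X28.000 Y14.000
; layer 4
G0 Z11.000
G0 X28.000 Y14.000
G1 X25.326 Y22.229
G1 X18.326 Y27.315
G1 X9.674 Y27.315
G1 X2.674 Y22.229
G1 X0.000 Y14.000
G1 X2.674 Y5.771
G1 X9.674 Y0.685
G1 X18.326 Y0.685
G1 X25.326 Y5.771
G1 X28.000 Y14.000
M2 ; end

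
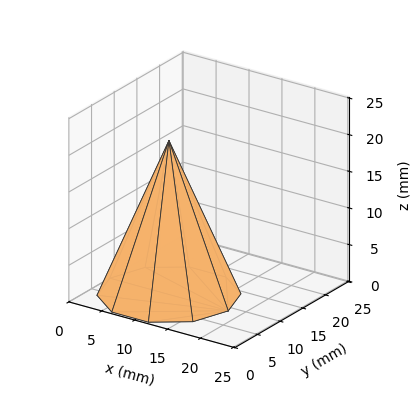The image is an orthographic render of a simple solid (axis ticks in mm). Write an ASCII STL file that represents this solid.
Reading the render: the shape is a regular 10-sided pyramid, base circumscribed radius ≈ 9 mm, apex at z ≈ 21 mm (dimensions read to the nearest mm from the axis ticks). For the STL, each face is triangulated and given an outward normal.

solid part
  facet normal 0.0000 0.0000 -1.0000
    outer loop
      vertex 11.781 17.560 0.000
      vertex 16.281 14.290 0.000
      vertex 18.000 9.000 0.000
    endloop
  endfacet
  facet normal 0.0000 0.0000 -1.0000
    outer loop
      vertex 6.219 17.560 0.000
      vertex 11.781 17.560 0.000
      vertex 18.000 9.000 0.000
    endloop
  endfacet
  facet normal 0.0000 0.0000 -1.0000
    outer loop
      vertex 1.719 14.290 0.000
      vertex 6.219 17.560 0.000
      vertex 18.000 9.000 0.000
    endloop
  endfacet
  facet normal 0.0000 0.0000 -1.0000
    outer loop
      vertex 0.000 9.000 0.000
      vertex 1.719 14.290 0.000
      vertex 18.000 9.000 0.000
    endloop
  endfacet
  facet normal 0.0000 0.0000 -1.0000
    outer loop
      vertex 1.719 3.710 0.000
      vertex 0.000 9.000 0.000
      vertex 18.000 9.000 0.000
    endloop
  endfacet
  facet normal 0.0000 0.0000 -1.0000
    outer loop
      vertex 6.219 0.440 0.000
      vertex 1.719 3.710 0.000
      vertex 18.000 9.000 0.000
    endloop
  endfacet
  facet normal 0.0000 0.0000 -1.0000
    outer loop
      vertex 11.781 0.440 0.000
      vertex 6.219 0.440 0.000
      vertex 18.000 9.000 0.000
    endloop
  endfacet
  facet normal 0.0000 0.0000 -1.0000
    outer loop
      vertex 16.281 3.710 0.000
      vertex 11.781 0.440 0.000
      vertex 18.000 9.000 0.000
    endloop
  endfacet
  facet normal 0.8807 0.2862 0.3774
    outer loop
      vertex 18.000 9.000 0.000
      vertex 16.281 14.290 0.000
      vertex 9.000 9.000 21.000
    endloop
  endfacet
  facet normal 0.5444 0.7491 0.3774
    outer loop
      vertex 16.281 14.290 0.000
      vertex 11.781 17.560 0.000
      vertex 9.000 9.000 21.000
    endloop
  endfacet
  facet normal 0.0000 0.9260 0.3775
    outer loop
      vertex 11.781 17.560 0.000
      vertex 6.219 17.560 0.000
      vertex 9.000 9.000 21.000
    endloop
  endfacet
  facet normal -0.5444 0.7491 0.3774
    outer loop
      vertex 6.219 17.560 0.000
      vertex 1.719 14.290 0.000
      vertex 9.000 9.000 21.000
    endloop
  endfacet
  facet normal -0.8807 0.2862 0.3774
    outer loop
      vertex 1.719 14.290 0.000
      vertex 0.000 9.000 0.000
      vertex 9.000 9.000 21.000
    endloop
  endfacet
  facet normal -0.8807 -0.2862 0.3774
    outer loop
      vertex 0.000 9.000 0.000
      vertex 1.719 3.710 0.000
      vertex 9.000 9.000 21.000
    endloop
  endfacet
  facet normal -0.5444 -0.7491 0.3774
    outer loop
      vertex 1.719 3.710 0.000
      vertex 6.219 0.440 0.000
      vertex 9.000 9.000 21.000
    endloop
  endfacet
  facet normal 0.0000 -0.9260 0.3775
    outer loop
      vertex 6.219 0.440 0.000
      vertex 11.781 0.440 0.000
      vertex 9.000 9.000 21.000
    endloop
  endfacet
  facet normal 0.5444 -0.7491 0.3774
    outer loop
      vertex 11.781 0.440 0.000
      vertex 16.281 3.710 0.000
      vertex 9.000 9.000 21.000
    endloop
  endfacet
  facet normal 0.8807 -0.2862 0.3774
    outer loop
      vertex 16.281 3.710 0.000
      vertex 18.000 9.000 0.000
      vertex 9.000 9.000 21.000
    endloop
  endfacet
endsolid part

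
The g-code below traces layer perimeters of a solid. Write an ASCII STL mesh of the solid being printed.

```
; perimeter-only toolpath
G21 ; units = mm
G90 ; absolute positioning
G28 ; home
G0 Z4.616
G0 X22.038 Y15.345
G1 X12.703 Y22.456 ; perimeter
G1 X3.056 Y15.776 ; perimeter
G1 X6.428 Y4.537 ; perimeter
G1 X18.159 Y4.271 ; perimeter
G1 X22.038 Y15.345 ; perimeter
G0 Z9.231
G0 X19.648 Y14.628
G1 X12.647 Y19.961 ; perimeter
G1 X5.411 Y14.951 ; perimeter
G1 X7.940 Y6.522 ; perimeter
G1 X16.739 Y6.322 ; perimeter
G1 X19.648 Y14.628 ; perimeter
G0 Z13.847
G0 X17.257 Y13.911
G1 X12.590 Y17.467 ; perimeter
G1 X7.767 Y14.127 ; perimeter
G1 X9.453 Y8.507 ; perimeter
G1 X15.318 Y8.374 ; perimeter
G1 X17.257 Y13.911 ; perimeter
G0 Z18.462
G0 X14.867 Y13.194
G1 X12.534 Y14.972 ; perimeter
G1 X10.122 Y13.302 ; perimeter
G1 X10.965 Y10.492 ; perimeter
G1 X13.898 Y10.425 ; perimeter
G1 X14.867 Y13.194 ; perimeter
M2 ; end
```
solid part
  facet normal 0.0000 0.0000 -1.0000
    outer loop
      vertex 0.701 16.601 0.000
      vertex 12.760 24.951 0.000
      vertex 24.428 16.062 0.000
    endloop
  endfacet
  facet normal 0.0000 0.0000 -1.0000
    outer loop
      vertex 4.916 2.552 0.000
      vertex 0.701 16.601 0.000
      vertex 24.428 16.062 0.000
    endloop
  endfacet
  facet normal 0.0000 0.0000 -1.0000
    outer loop
      vertex 19.580 2.219 0.000
      vertex 4.916 2.552 0.000
      vertex 24.428 16.062 0.000
    endloop
  endfacet
  facet normal 0.5552 0.7288 0.4007
    outer loop
      vertex 24.428 16.062 0.000
      vertex 12.760 24.951 0.000
      vertex 12.477 12.477 23.078
    endloop
  endfacet
  facet normal -0.5216 0.7532 0.4007
    outer loop
      vertex 12.760 24.951 0.000
      vertex 0.701 16.601 0.000
      vertex 12.477 12.477 23.078
    endloop
  endfacet
  facet normal -0.8775 -0.2633 0.4007
    outer loop
      vertex 0.701 16.601 0.000
      vertex 4.916 2.552 0.000
      vertex 12.477 12.477 23.078
    endloop
  endfacet
  facet normal -0.0208 -0.9160 0.4007
    outer loop
      vertex 4.916 2.552 0.000
      vertex 19.580 2.219 0.000
      vertex 12.477 12.477 23.078
    endloop
  endfacet
  facet normal 0.8647 -0.3028 0.4007
    outer loop
      vertex 19.580 2.219 0.000
      vertex 24.428 16.062 0.000
      vertex 12.477 12.477 23.078
    endloop
  endfacet
endsolid part

The G0 Z moves step by Δz≈4.616 mm. The G1 loops shrink linearly with z, so the solid tapers from its base footprint up to z≈23.1. Closing with a flat bottom cap and the tapered top and triangulating gives 8 facets — a regular 5-sided pyramid, base circumscribed radius ≈ 12.5 mm, apex at z ≈ 23.1 mm.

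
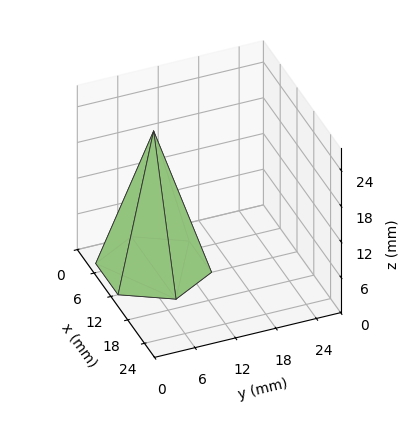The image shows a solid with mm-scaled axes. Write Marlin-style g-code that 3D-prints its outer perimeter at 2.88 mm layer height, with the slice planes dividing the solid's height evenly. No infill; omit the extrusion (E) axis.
Reading the render: the shape is a regular 6-sided pyramid, base circumscribed radius ≈ 8 mm, apex at z ≈ 23 mm (dimensions read to the nearest mm from the axis ticks). For the g-code, the solid's height is divided into equal slices at the stated Δz and each level perimeter traced with G1 moves after a G0 lift.

; perimeter-only toolpath
G21 ; units = mm
G90 ; absolute positioning
G28 ; home
; layer 1
G0 Z2.88
G0 X15.00 Y8.00
G1 X11.50 Y14.06
G1 X4.50 Y14.06
G1 X1.00 Y8.00
G1 X4.50 Y1.94
G1 X11.50 Y1.94
G1 X15.00 Y8.00
; layer 2
G0 Z5.75
G0 X14.00 Y8.00
G1 X11.00 Y13.20
G1 X5.00 Y13.20
G1 X2.00 Y8.00
G1 X5.00 Y2.80
G1 X11.00 Y2.80
G1 X14.00 Y8.00
; layer 3
G0 Z8.62
G0 X13.00 Y8.00
G1 X10.50 Y12.33
G1 X5.50 Y12.33
G1 X3.00 Y8.00
G1 X5.50 Y3.67
G1 X10.50 Y3.67
G1 X13.00 Y8.00
; layer 4
G0 Z11.50
G0 X12.00 Y8.00
G1 X10.00 Y11.46
G1 X6.00 Y11.46
G1 X4.00 Y8.00
G1 X6.00 Y4.54
G1 X10.00 Y4.54
G1 X12.00 Y8.00
; layer 5
G0 Z14.38
G0 X11.00 Y8.00
G1 X9.50 Y10.60
G1 X6.50 Y10.60
G1 X5.00 Y8.00
G1 X6.50 Y5.40
G1 X9.50 Y5.40
G1 X11.00 Y8.00
; layer 6
G0 Z17.25
G0 X10.00 Y8.00
G1 X9.00 Y9.73
G1 X7.00 Y9.73
G1 X6.00 Y8.00
G1 X7.00 Y6.27
G1 X9.00 Y6.27
G1 X10.00 Y8.00
; layer 7
G0 Z20.12
G0 X9.00 Y8.00
G1 X8.50 Y8.87
G1 X7.50 Y8.87
G1 X7.00 Y8.00
G1 X7.50 Y7.13
G1 X8.50 Y7.13
G1 X9.00 Y8.00
M2 ; end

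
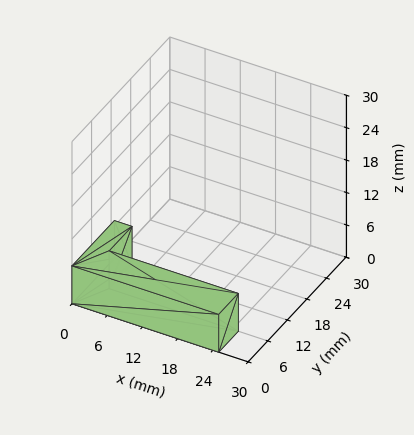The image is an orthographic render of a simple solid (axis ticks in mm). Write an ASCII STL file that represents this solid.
Reading the render: the shape is an L-shaped prism: outer 25 × 13 mm, arm thicknesses ≈ 6 mm (horizontal) and 3 mm (vertical), extruded 7 mm in z (dimensions read to the nearest mm from the axis ticks). For the STL, each face is triangulated and given an outward normal.

solid part
  facet normal 0.0000 0.0000 -1.0000
    outer loop
      vertex 25.000 6.000 0.000
      vertex 25.000 0.000 0.000
      vertex 0.000 0.000 0.000
    endloop
  endfacet
  facet normal 0.0000 0.0000 -1.0000
    outer loop
      vertex 3.000 6.000 0.000
      vertex 25.000 6.000 0.000
      vertex 0.000 0.000 0.000
    endloop
  endfacet
  facet normal 0.0000 0.0000 -1.0000
    outer loop
      vertex 3.000 13.000 0.000
      vertex 3.000 6.000 0.000
      vertex 0.000 0.000 0.000
    endloop
  endfacet
  facet normal 0.0000 0.0000 -1.0000
    outer loop
      vertex 0.000 13.000 0.000
      vertex 3.000 13.000 0.000
      vertex 0.000 0.000 0.000
    endloop
  endfacet
  facet normal 0.0000 0.0000 1.0000
    outer loop
      vertex 0.000 0.000 7.000
      vertex 25.000 0.000 7.000
      vertex 25.000 6.000 7.000
    endloop
  endfacet
  facet normal 0.0000 0.0000 1.0000
    outer loop
      vertex 0.000 0.000 7.000
      vertex 25.000 6.000 7.000
      vertex 3.000 6.000 7.000
    endloop
  endfacet
  facet normal 0.0000 0.0000 1.0000
    outer loop
      vertex 0.000 0.000 7.000
      vertex 3.000 6.000 7.000
      vertex 3.000 13.000 7.000
    endloop
  endfacet
  facet normal 0.0000 0.0000 1.0000
    outer loop
      vertex 0.000 0.000 7.000
      vertex 3.000 13.000 7.000
      vertex 0.000 13.000 7.000
    endloop
  endfacet
  facet normal 0.0000 -1.0000 0.0000
    outer loop
      vertex 0.000 0.000 0.000
      vertex 25.000 0.000 0.000
      vertex 25.000 0.000 7.000
    endloop
  endfacet
  facet normal 0.0000 -1.0000 0.0000
    outer loop
      vertex 0.000 0.000 0.000
      vertex 25.000 0.000 7.000
      vertex 0.000 0.000 7.000
    endloop
  endfacet
  facet normal 1.0000 0.0000 0.0000
    outer loop
      vertex 25.000 0.000 0.000
      vertex 25.000 6.000 0.000
      vertex 25.000 6.000 7.000
    endloop
  endfacet
  facet normal 1.0000 0.0000 0.0000
    outer loop
      vertex 25.000 0.000 0.000
      vertex 25.000 6.000 7.000
      vertex 25.000 0.000 7.000
    endloop
  endfacet
  facet normal 0.0000 1.0000 0.0000
    outer loop
      vertex 25.000 6.000 0.000
      vertex 3.000 6.000 0.000
      vertex 3.000 6.000 7.000
    endloop
  endfacet
  facet normal 0.0000 1.0000 0.0000
    outer loop
      vertex 25.000 6.000 0.000
      vertex 3.000 6.000 7.000
      vertex 25.000 6.000 7.000
    endloop
  endfacet
  facet normal 1.0000 0.0000 0.0000
    outer loop
      vertex 3.000 6.000 0.000
      vertex 3.000 13.000 0.000
      vertex 3.000 13.000 7.000
    endloop
  endfacet
  facet normal 1.0000 0.0000 0.0000
    outer loop
      vertex 3.000 6.000 0.000
      vertex 3.000 13.000 7.000
      vertex 3.000 6.000 7.000
    endloop
  endfacet
  facet normal 0.0000 1.0000 0.0000
    outer loop
      vertex 3.000 13.000 0.000
      vertex 0.000 13.000 0.000
      vertex 0.000 13.000 7.000
    endloop
  endfacet
  facet normal 0.0000 1.0000 0.0000
    outer loop
      vertex 3.000 13.000 0.000
      vertex 0.000 13.000 7.000
      vertex 3.000 13.000 7.000
    endloop
  endfacet
  facet normal -1.0000 0.0000 0.0000
    outer loop
      vertex 0.000 13.000 0.000
      vertex 0.000 0.000 0.000
      vertex 0.000 0.000 7.000
    endloop
  endfacet
  facet normal -1.0000 0.0000 0.0000
    outer loop
      vertex 0.000 13.000 0.000
      vertex 0.000 0.000 7.000
      vertex 0.000 13.000 7.000
    endloop
  endfacet
endsolid part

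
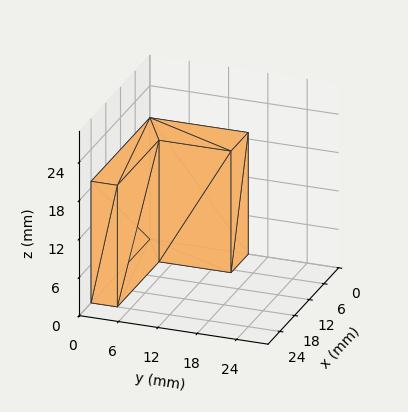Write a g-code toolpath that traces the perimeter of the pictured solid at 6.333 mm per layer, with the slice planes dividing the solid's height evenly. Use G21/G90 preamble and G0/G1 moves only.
Reading the render: the shape is an L-shaped prism: outer 24 × 15 mm, arm thicknesses ≈ 4 mm (horizontal) and 7 mm (vertical), extruded 19 mm in z (dimensions read to the nearest mm from the axis ticks). For the g-code, the solid's height is divided into equal slices at the stated Δz and each level perimeter traced with G1 moves after a G0 lift.

; perimeter-only toolpath
G21 ; units = mm
G90 ; absolute positioning
G28 ; home
; layer 1
G0 Z6.333
G0 X0.000 Y0.000
G1 X24.000 Y0.000
G1 X24.000 Y4.000
G1 X7.000 Y4.000
G1 X7.000 Y15.000
G1 X0.000 Y15.000
G1 X0.000 Y0.000
; layer 2
G0 Z12.667
G0 X0.000 Y0.000
G1 X24.000 Y0.000
G1 X24.000 Y4.000
G1 X7.000 Y4.000
G1 X7.000 Y15.000
G1 X0.000 Y15.000
G1 X0.000 Y0.000
; layer 3
G0 Z19.000
G0 X0.000 Y0.000
G1 X24.000 Y0.000
G1 X24.000 Y4.000
G1 X7.000 Y4.000
G1 X7.000 Y15.000
G1 X0.000 Y15.000
G1 X0.000 Y0.000
M2 ; end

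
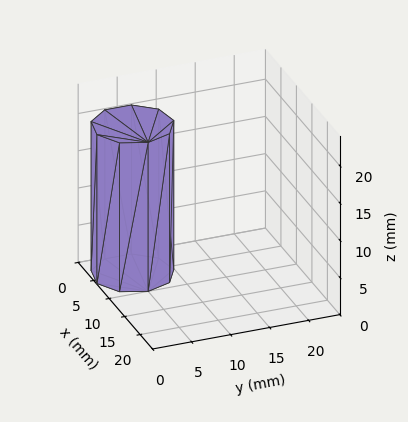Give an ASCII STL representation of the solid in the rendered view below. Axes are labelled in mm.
Reading the render: the shape is a regular 9-sided prism (a cylinder approximated with 9 flat sides), circumscribed radius ≈ 5 mm, height ≈ 20 mm (dimensions read to the nearest mm from the axis ticks). For the STL, each face is triangulated and given an outward normal.

solid part
  facet normal 0.0000 0.0000 -1.0000
    outer loop
      vertex 5.87 9.92 0.00
      vertex 8.83 8.21 0.00
      vertex 10.00 5.00 0.00
    endloop
  endfacet
  facet normal 0.0000 0.0000 -1.0000
    outer loop
      vertex 2.50 9.33 0.00
      vertex 5.87 9.92 0.00
      vertex 10.00 5.00 0.00
    endloop
  endfacet
  facet normal 0.0000 0.0000 -1.0000
    outer loop
      vertex 0.30 6.71 0.00
      vertex 2.50 9.33 0.00
      vertex 10.00 5.00 0.00
    endloop
  endfacet
  facet normal 0.0000 0.0000 -1.0000
    outer loop
      vertex 0.30 3.29 0.00
      vertex 0.30 6.71 0.00
      vertex 10.00 5.00 0.00
    endloop
  endfacet
  facet normal 0.0000 0.0000 -1.0000
    outer loop
      vertex 2.50 0.67 0.00
      vertex 0.30 3.29 0.00
      vertex 10.00 5.00 0.00
    endloop
  endfacet
  facet normal 0.0000 0.0000 -1.0000
    outer loop
      vertex 5.87 0.08 0.00
      vertex 2.50 0.67 0.00
      vertex 10.00 5.00 0.00
    endloop
  endfacet
  facet normal 0.0000 0.0000 -1.0000
    outer loop
      vertex 8.83 1.79 0.00
      vertex 5.87 0.08 0.00
      vertex 10.00 5.00 0.00
    endloop
  endfacet
  facet normal 0.0000 0.0000 1.0000
    outer loop
      vertex 10.00 5.00 20.00
      vertex 8.83 8.21 20.00
      vertex 5.87 9.92 20.00
    endloop
  endfacet
  facet normal 0.0000 0.0000 1.0000
    outer loop
      vertex 10.00 5.00 20.00
      vertex 5.87 9.92 20.00
      vertex 2.50 9.33 20.00
    endloop
  endfacet
  facet normal 0.0000 0.0000 1.0000
    outer loop
      vertex 10.00 5.00 20.00
      vertex 2.50 9.33 20.00
      vertex 0.30 6.71 20.00
    endloop
  endfacet
  facet normal 0.0000 0.0000 1.0000
    outer loop
      vertex 10.00 5.00 20.00
      vertex 0.30 6.71 20.00
      vertex 0.30 3.29 20.00
    endloop
  endfacet
  facet normal 0.0000 0.0000 1.0000
    outer loop
      vertex 10.00 5.00 20.00
      vertex 0.30 3.29 20.00
      vertex 2.50 0.67 20.00
    endloop
  endfacet
  facet normal 0.0000 0.0000 1.0000
    outer loop
      vertex 10.00 5.00 20.00
      vertex 2.50 0.67 20.00
      vertex 5.87 0.08 20.00
    endloop
  endfacet
  facet normal 0.0000 0.0000 1.0000
    outer loop
      vertex 10.00 5.00 20.00
      vertex 5.87 0.08 20.00
      vertex 8.83 1.79 20.00
    endloop
  endfacet
  facet normal 0.9395 0.3424 0.0000
    outer loop
      vertex 10.00 5.00 0.00
      vertex 8.83 8.21 0.00
      vertex 8.83 8.21 20.00
    endloop
  endfacet
  facet normal 0.9395 0.3424 0.0000
    outer loop
      vertex 10.00 5.00 0.00
      vertex 8.83 8.21 20.00
      vertex 10.00 5.00 20.00
    endloop
  endfacet
  facet normal 0.5002 0.8659 0.0000
    outer loop
      vertex 8.83 8.21 0.00
      vertex 5.87 9.92 0.00
      vertex 5.87 9.92 20.00
    endloop
  endfacet
  facet normal 0.5002 0.8659 0.0000
    outer loop
      vertex 8.83 8.21 0.00
      vertex 5.87 9.92 20.00
      vertex 8.83 8.21 20.00
    endloop
  endfacet
  facet normal -0.1725 0.9850 0.0000
    outer loop
      vertex 5.87 9.92 0.00
      vertex 2.50 9.33 0.00
      vertex 2.50 9.33 20.00
    endloop
  endfacet
  facet normal -0.1725 0.9850 0.0000
    outer loop
      vertex 5.87 9.92 0.00
      vertex 2.50 9.33 20.00
      vertex 5.87 9.92 20.00
    endloop
  endfacet
  facet normal -0.7658 0.6431 0.0000
    outer loop
      vertex 2.50 9.33 0.00
      vertex 0.30 6.71 0.00
      vertex 0.30 6.71 20.00
    endloop
  endfacet
  facet normal -0.7658 0.6431 0.0000
    outer loop
      vertex 2.50 9.33 0.00
      vertex 0.30 6.71 20.00
      vertex 2.50 9.33 20.00
    endloop
  endfacet
  facet normal -1.0000 0.0000 0.0000
    outer loop
      vertex 0.30 6.71 0.00
      vertex 0.30 3.29 0.00
      vertex 0.30 3.29 20.00
    endloop
  endfacet
  facet normal -1.0000 0.0000 0.0000
    outer loop
      vertex 0.30 6.71 0.00
      vertex 0.30 3.29 20.00
      vertex 0.30 6.71 20.00
    endloop
  endfacet
  facet normal -0.7658 -0.6431 0.0000
    outer loop
      vertex 0.30 3.29 0.00
      vertex 2.50 0.67 0.00
      vertex 2.50 0.67 20.00
    endloop
  endfacet
  facet normal -0.7658 -0.6431 0.0000
    outer loop
      vertex 0.30 3.29 0.00
      vertex 2.50 0.67 20.00
      vertex 0.30 3.29 20.00
    endloop
  endfacet
  facet normal -0.1725 -0.9850 0.0000
    outer loop
      vertex 2.50 0.67 0.00
      vertex 5.87 0.08 0.00
      vertex 5.87 0.08 20.00
    endloop
  endfacet
  facet normal -0.1725 -0.9850 0.0000
    outer loop
      vertex 2.50 0.67 0.00
      vertex 5.87 0.08 20.00
      vertex 2.50 0.67 20.00
    endloop
  endfacet
  facet normal 0.5002 -0.8659 0.0000
    outer loop
      vertex 5.87 0.08 0.00
      vertex 8.83 1.79 0.00
      vertex 8.83 1.79 20.00
    endloop
  endfacet
  facet normal 0.5002 -0.8659 0.0000
    outer loop
      vertex 5.87 0.08 0.00
      vertex 8.83 1.79 20.00
      vertex 5.87 0.08 20.00
    endloop
  endfacet
  facet normal 0.9395 -0.3424 0.0000
    outer loop
      vertex 8.83 1.79 0.00
      vertex 10.00 5.00 0.00
      vertex 10.00 5.00 20.00
    endloop
  endfacet
  facet normal 0.9395 -0.3424 0.0000
    outer loop
      vertex 8.83 1.79 0.00
      vertex 10.00 5.00 20.00
      vertex 8.83 1.79 20.00
    endloop
  endfacet
endsolid part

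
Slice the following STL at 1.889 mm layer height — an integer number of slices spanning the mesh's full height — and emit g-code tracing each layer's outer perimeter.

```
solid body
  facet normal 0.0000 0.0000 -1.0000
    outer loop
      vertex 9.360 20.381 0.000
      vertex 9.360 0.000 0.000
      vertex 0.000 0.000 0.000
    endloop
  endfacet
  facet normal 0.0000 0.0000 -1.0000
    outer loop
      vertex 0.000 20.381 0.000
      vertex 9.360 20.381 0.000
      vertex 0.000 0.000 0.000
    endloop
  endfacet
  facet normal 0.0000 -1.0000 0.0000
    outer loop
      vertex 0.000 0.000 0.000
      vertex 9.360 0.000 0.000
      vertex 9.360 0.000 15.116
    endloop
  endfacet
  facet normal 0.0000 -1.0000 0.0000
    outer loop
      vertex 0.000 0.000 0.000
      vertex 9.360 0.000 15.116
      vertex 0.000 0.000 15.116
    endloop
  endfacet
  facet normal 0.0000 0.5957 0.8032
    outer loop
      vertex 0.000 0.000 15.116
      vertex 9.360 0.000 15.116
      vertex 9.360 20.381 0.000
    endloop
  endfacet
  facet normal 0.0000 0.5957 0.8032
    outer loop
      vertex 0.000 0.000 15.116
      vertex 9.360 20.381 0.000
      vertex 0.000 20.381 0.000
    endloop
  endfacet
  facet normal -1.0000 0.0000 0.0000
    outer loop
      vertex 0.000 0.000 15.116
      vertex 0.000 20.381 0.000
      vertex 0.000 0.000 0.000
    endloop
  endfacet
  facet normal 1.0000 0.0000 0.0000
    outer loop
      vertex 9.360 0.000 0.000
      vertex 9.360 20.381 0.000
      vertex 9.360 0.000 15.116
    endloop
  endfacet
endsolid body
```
; perimeter-only toolpath
G21 ; units = mm
G90 ; absolute positioning
G28 ; home
; layer 1
G0 Z1.889
G0 X0.000 Y0.000
G1 X9.360 Y0.000
G1 X9.360 Y17.833
G1 X0.000 Y17.833
G1 X0.000 Y0.000
; layer 2
G0 Z3.779
G0 X0.000 Y0.000
G1 X9.360 Y0.000
G1 X9.360 Y15.286
G1 X0.000 Y15.286
G1 X0.000 Y0.000
; layer 3
G0 Z5.668
G0 X0.000 Y0.000
G1 X9.360 Y0.000
G1 X9.360 Y12.738
G1 X0.000 Y12.738
G1 X0.000 Y0.000
; layer 4
G0 Z7.558
G0 X0.000 Y0.000
G1 X9.360 Y0.000
G1 X9.360 Y10.191
G1 X0.000 Y10.191
G1 X0.000 Y0.000
; layer 5
G0 Z9.447
G0 X0.000 Y0.000
G1 X9.360 Y0.000
G1 X9.360 Y7.643
G1 X0.000 Y7.643
G1 X0.000 Y0.000
; layer 6
G0 Z11.337
G0 X0.000 Y0.000
G1 X9.360 Y0.000
G1 X9.360 Y5.095
G1 X0.000 Y5.095
G1 X0.000 Y0.000
; layer 7
G0 Z13.226
G0 X0.000 Y0.000
G1 X9.360 Y0.000
G1 X9.360 Y2.548
G1 X0.000 Y2.548
G1 X0.000 Y0.000
M2 ; end

The solid is a wedge (ramp): 9.36 × 20.4 mm base, rising to 15.1 mm along the y=0 edge and sloping linearly to z=0 at y=20.4. Slicing at Δz = 1.889 mm — 8 equal slices spanning the solid's height, so layer i sits at z = i·h/8 — gives 7 non-empty perimeters. Each is a 4-segment closed polygon; G0 lifts to the layer z and rapids to the start vertex, then G1 traces the edges. The cross-section shrinks linearly with z (the slice at the apex is degenerate and omitted).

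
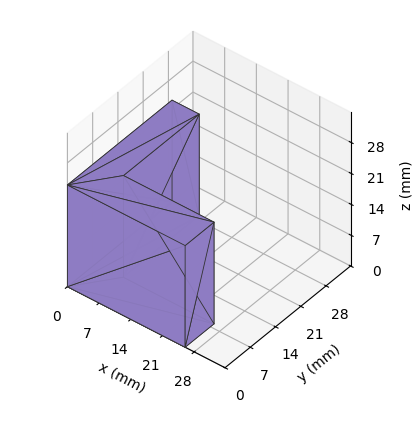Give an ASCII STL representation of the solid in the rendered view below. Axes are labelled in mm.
Reading the render: the shape is an L-shaped prism: outer 26 × 29 mm, arm thicknesses ≈ 8 mm (horizontal) and 6 mm (vertical), extruded 23 mm in z (dimensions read to the nearest mm from the axis ticks). For the STL, each face is triangulated and given an outward normal.

solid part
  facet normal 0.0000 0.0000 -1.0000
    outer loop
      vertex 26.00 8.00 0.00
      vertex 26.00 0.00 0.00
      vertex 0.00 0.00 0.00
    endloop
  endfacet
  facet normal 0.0000 0.0000 -1.0000
    outer loop
      vertex 6.00 8.00 0.00
      vertex 26.00 8.00 0.00
      vertex 0.00 0.00 0.00
    endloop
  endfacet
  facet normal 0.0000 0.0000 -1.0000
    outer loop
      vertex 6.00 29.00 0.00
      vertex 6.00 8.00 0.00
      vertex 0.00 0.00 0.00
    endloop
  endfacet
  facet normal 0.0000 0.0000 -1.0000
    outer loop
      vertex 0.00 29.00 0.00
      vertex 6.00 29.00 0.00
      vertex 0.00 0.00 0.00
    endloop
  endfacet
  facet normal 0.0000 0.0000 1.0000
    outer loop
      vertex 0.00 0.00 23.00
      vertex 26.00 0.00 23.00
      vertex 26.00 8.00 23.00
    endloop
  endfacet
  facet normal 0.0000 0.0000 1.0000
    outer loop
      vertex 0.00 0.00 23.00
      vertex 26.00 8.00 23.00
      vertex 6.00 8.00 23.00
    endloop
  endfacet
  facet normal 0.0000 0.0000 1.0000
    outer loop
      vertex 0.00 0.00 23.00
      vertex 6.00 8.00 23.00
      vertex 6.00 29.00 23.00
    endloop
  endfacet
  facet normal 0.0000 0.0000 1.0000
    outer loop
      vertex 0.00 0.00 23.00
      vertex 6.00 29.00 23.00
      vertex 0.00 29.00 23.00
    endloop
  endfacet
  facet normal 0.0000 -1.0000 0.0000
    outer loop
      vertex 0.00 0.00 0.00
      vertex 26.00 0.00 0.00
      vertex 26.00 0.00 23.00
    endloop
  endfacet
  facet normal 0.0000 -1.0000 0.0000
    outer loop
      vertex 0.00 0.00 0.00
      vertex 26.00 0.00 23.00
      vertex 0.00 0.00 23.00
    endloop
  endfacet
  facet normal 1.0000 0.0000 0.0000
    outer loop
      vertex 26.00 0.00 0.00
      vertex 26.00 8.00 0.00
      vertex 26.00 8.00 23.00
    endloop
  endfacet
  facet normal 1.0000 0.0000 0.0000
    outer loop
      vertex 26.00 0.00 0.00
      vertex 26.00 8.00 23.00
      vertex 26.00 0.00 23.00
    endloop
  endfacet
  facet normal 0.0000 1.0000 0.0000
    outer loop
      vertex 26.00 8.00 0.00
      vertex 6.00 8.00 0.00
      vertex 6.00 8.00 23.00
    endloop
  endfacet
  facet normal 0.0000 1.0000 0.0000
    outer loop
      vertex 26.00 8.00 0.00
      vertex 6.00 8.00 23.00
      vertex 26.00 8.00 23.00
    endloop
  endfacet
  facet normal 1.0000 0.0000 0.0000
    outer loop
      vertex 6.00 8.00 0.00
      vertex 6.00 29.00 0.00
      vertex 6.00 29.00 23.00
    endloop
  endfacet
  facet normal 1.0000 0.0000 0.0000
    outer loop
      vertex 6.00 8.00 0.00
      vertex 6.00 29.00 23.00
      vertex 6.00 8.00 23.00
    endloop
  endfacet
  facet normal 0.0000 1.0000 0.0000
    outer loop
      vertex 6.00 29.00 0.00
      vertex 0.00 29.00 0.00
      vertex 0.00 29.00 23.00
    endloop
  endfacet
  facet normal 0.0000 1.0000 0.0000
    outer loop
      vertex 6.00 29.00 0.00
      vertex 0.00 29.00 23.00
      vertex 6.00 29.00 23.00
    endloop
  endfacet
  facet normal -1.0000 0.0000 0.0000
    outer loop
      vertex 0.00 29.00 0.00
      vertex 0.00 0.00 0.00
      vertex 0.00 0.00 23.00
    endloop
  endfacet
  facet normal -1.0000 0.0000 0.0000
    outer loop
      vertex 0.00 29.00 0.00
      vertex 0.00 0.00 23.00
      vertex 0.00 29.00 23.00
    endloop
  endfacet
endsolid part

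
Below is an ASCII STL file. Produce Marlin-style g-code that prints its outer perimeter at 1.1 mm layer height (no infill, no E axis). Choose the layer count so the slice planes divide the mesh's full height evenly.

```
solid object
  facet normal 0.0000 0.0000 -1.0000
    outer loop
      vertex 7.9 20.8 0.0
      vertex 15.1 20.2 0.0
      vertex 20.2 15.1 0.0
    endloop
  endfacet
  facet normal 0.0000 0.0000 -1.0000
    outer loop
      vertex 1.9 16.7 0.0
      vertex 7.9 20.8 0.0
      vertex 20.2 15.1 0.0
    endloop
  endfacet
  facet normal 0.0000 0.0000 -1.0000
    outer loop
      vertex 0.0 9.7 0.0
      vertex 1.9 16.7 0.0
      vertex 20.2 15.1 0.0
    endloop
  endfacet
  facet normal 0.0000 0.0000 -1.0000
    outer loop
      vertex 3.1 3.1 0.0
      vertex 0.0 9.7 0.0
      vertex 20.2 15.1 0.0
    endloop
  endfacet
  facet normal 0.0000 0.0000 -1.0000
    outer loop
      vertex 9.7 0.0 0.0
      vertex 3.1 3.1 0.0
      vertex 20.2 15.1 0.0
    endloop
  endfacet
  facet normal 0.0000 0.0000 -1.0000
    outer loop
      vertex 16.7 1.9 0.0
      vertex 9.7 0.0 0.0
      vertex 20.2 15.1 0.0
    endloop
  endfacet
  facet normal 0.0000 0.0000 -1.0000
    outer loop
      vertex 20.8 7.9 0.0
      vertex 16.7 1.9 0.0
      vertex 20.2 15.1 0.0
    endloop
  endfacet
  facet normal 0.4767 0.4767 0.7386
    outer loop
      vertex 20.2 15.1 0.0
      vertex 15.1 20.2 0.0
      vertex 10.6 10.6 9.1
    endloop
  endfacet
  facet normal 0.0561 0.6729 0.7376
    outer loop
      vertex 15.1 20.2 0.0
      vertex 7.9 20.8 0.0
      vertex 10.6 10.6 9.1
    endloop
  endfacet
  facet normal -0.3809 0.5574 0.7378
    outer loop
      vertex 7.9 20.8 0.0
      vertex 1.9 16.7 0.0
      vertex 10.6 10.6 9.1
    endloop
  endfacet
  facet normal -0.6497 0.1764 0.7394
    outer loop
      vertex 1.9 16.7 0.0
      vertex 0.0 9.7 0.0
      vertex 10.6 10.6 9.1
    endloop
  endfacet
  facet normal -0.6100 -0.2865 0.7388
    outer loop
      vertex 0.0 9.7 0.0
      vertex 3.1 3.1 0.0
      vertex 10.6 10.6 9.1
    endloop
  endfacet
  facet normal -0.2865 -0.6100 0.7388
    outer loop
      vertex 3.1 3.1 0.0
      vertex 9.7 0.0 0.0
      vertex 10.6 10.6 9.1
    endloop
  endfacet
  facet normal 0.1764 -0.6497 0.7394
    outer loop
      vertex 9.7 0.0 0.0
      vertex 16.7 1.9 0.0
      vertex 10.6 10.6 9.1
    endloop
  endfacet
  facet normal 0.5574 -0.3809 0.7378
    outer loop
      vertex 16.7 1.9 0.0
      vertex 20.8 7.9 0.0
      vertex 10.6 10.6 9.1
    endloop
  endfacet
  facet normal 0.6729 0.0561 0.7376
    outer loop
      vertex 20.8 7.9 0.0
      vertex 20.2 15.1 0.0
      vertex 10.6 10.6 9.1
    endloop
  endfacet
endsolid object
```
; perimeter-only toolpath
G21 ; units = mm
G90 ; absolute positioning
G28 ; home
; layer 1
G0 Z1.1
G0 X19.0 Y14.5
G1 X14.5 Y19.0
G1 X8.2 Y19.5
G1 X3.0 Y15.9
G1 X1.3 Y9.8
G1 X4.0 Y4.0
G1 X9.8 Y1.3
G1 X15.9 Y3.0
G1 X19.5 Y8.2
G1 X19.0 Y14.5
; layer 2
G0 Z2.3
G0 X17.8 Y14.0
G1 X14.0 Y17.8
G1 X8.6 Y18.2
G1 X4.1 Y15.2
G1 X2.6 Y9.9
G1 X5.0 Y5.0
G1 X9.9 Y2.6
G1 X15.2 Y4.1
G1 X18.2 Y8.6
G1 X17.8 Y14.0
; layer 3
G0 Z3.4
G0 X16.6 Y13.4
G1 X13.4 Y16.6
G1 X8.9 Y17.0
G1 X5.2 Y14.4
G1 X4.0 Y10.0
G1 X5.9 Y5.9
G1 X10.0 Y4.0
G1 X14.4 Y5.2
G1 X17.0 Y8.9
G1 X16.6 Y13.4
; layer 4
G0 Z4.5
G0 X15.4 Y12.8
G1 X12.8 Y15.4
G1 X9.2 Y15.7
G1 X6.2 Y13.6
G1 X5.3 Y10.1
G1 X6.8 Y6.8
G1 X10.1 Y5.3
G1 X13.6 Y6.2
G1 X15.7 Y9.2
G1 X15.4 Y12.8
; layer 5
G0 Z5.7
G0 X14.2 Y12.3
G1 X12.3 Y14.2
G1 X9.6 Y14.4
G1 X7.3 Y12.9
G1 X6.6 Y10.3
G1 X7.8 Y7.8
G1 X10.3 Y6.6
G1 X12.9 Y7.3
G1 X14.4 Y9.6
G1 X14.2 Y12.3
; layer 6
G0 Z6.8
G0 X13.0 Y11.7
G1 X11.7 Y13.0
G1 X9.9 Y13.1
G1 X8.4 Y12.1
G1 X7.9 Y10.4
G1 X8.7 Y8.7
G1 X10.4 Y7.9
G1 X12.1 Y8.4
G1 X13.1 Y9.9
G1 X13.0 Y11.7
; layer 7
G0 Z8.0
G0 X11.8 Y11.2
G1 X11.2 Y11.8
G1 X10.3 Y11.9
G1 X9.5 Y11.4
G1 X9.3 Y10.5
G1 X9.7 Y9.7
G1 X10.5 Y9.3
G1 X11.4 Y9.5
G1 X11.9 Y10.3
G1 X11.8 Y11.2
M2 ; end

The solid is a regular 9-sided pyramid, base circumscribed radius ≈ 10.6 mm, apex at z ≈ 9.1 mm. Slicing at Δz = 1.1 mm — 8 equal slices spanning the solid's height, so layer i sits at z = i·h/8 — gives 7 non-empty perimeters. Each is a 9-segment closed polygon; G0 lifts to the layer z and rapids to the start vertex, then G1 traces the edges. The cross-section shrinks linearly with z (the slice at the apex is degenerate and omitted).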